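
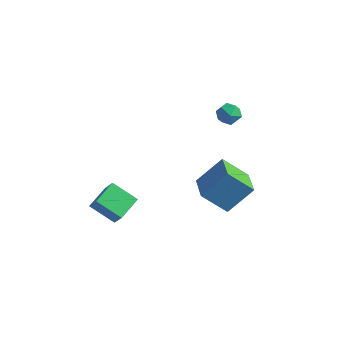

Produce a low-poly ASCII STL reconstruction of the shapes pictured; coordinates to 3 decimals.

solid 
facet normal -0.798 -0.257 0.545
outer loop
vertex -2.941 -1.326 -2.747
vertex -3.077 0.092 -2.277
vertex -3.632 -1.094 -3.65
endloop
endfacet
facet normal 0.091 -0.945 -0.313
outer loop
vertex -2.323 -0.672 -4.543
vertex -2.941 -1.326 -2.747
vertex -3.632 -1.094 -3.65
endloop
endfacet
facet normal -0.798 -0.258 0.545
outer loop
vertex -3.632 -1.094 -3.65
vertex -3.077 0.092 -2.277
vertex -3.768 0.324 -3.179
endloop
endfacet
facet normal -0.595 0.201 -0.778
outer loop
vertex -3.768 0.324 -3.179
vertex -2.323 -0.672 -4.543
vertex -3.632 -1.094 -3.65
endloop
endfacet
facet normal 0.595 -0.201 0.778
outer loop
vertex -2.941 -1.326 -2.747
vertex -1.768 0.514 -3.17
vertex -3.077 0.092 -2.277
endloop
endfacet
facet normal 0.091 -0.945 -0.313
outer loop
vertex -1.632 -0.904 -3.641
vertex -2.941 -1.326 -2.747
vertex -2.323 -0.672 -4.543
endloop
endfacet
facet normal 0.596 -0.201 0.778
outer loop
vertex -1.632 -0.904 -3.641
vertex -1.768 0.514 -3.17
vertex -2.941 -1.326 -2.747
endloop
endfacet
facet normal -0.091 0.945 0.313
outer loop
vertex -3.077 0.092 -2.277
vertex -1.768 0.514 -3.17
vertex -3.768 0.324 -3.179
endloop
endfacet
facet normal -0.596 0.201 -0.778
outer loop
vertex -2.459 0.746 -4.073
vertex -2.323 -0.672 -4.543
vertex -3.768 0.324 -3.179
endloop
endfacet
facet normal -0.091 0.945 0.313
outer loop
vertex -3.768 0.324 -3.179
vertex -1.768 0.514 -3.17
vertex -2.459 0.746 -4.073
endloop
endfacet
facet normal 0.798 0.257 -0.545
outer loop
vertex -2.459 0.746 -4.073
vertex -1.632 -0.904 -3.641
vertex -2.323 -0.672 -4.543
endloop
endfacet
facet normal 0.798 0.257 -0.545
outer loop
vertex -1.768 0.514 -3.17
vertex -1.632 -0.904 -3.641
vertex -2.459 0.746 -4.073
endloop
endfacet
facet normal -0.418 0.904 0.089
outer loop
vertex 1.153 4.06 2.886
vertex 1.156 3.989 3.618
vertex 1.733 4.29 3.275
endloop
endfacet
facet normal -0.011 0.868 -0.497
outer loop
vertex 1.153 4.06 2.886
vertex 1.733 4.29 3.275
vertex 1.835 3.929 2.642
endloop
endfacet
facet normal -0.258 0.339 -0.905
outer loop
vertex 1.153 4.06 2.886
vertex 1.835 3.929 2.642
vertex 1.32 3.406 2.593
endloop
endfacet
facet normal -0.819 0.047 -0.571
outer loop
vertex 1.153 4.06 2.886
vertex 1.32 3.406 2.593
vertex 0.901 3.442 3.197
endloop
endfacet
facet normal -0.918 0.395 0.042
outer loop
vertex 1.153 4.06 2.886
vertex 0.901 3.442 3.197
vertex 1.156 3.989 3.618
endloop
endfacet
facet normal 0.652 0.699 -0.294
outer loop
vertex 1.835 3.929 2.642
vertex 1.733 4.29 3.275
vertex 2.259 3.778 3.223
endloop
endfacet
facet normal -0.006 0.757 0.654
outer loop
vertex 1.733 4.29 3.275
vertex 1.156 3.989 3.618
vertex 1.84 3.814 3.827
endloop
endfacet
facet normal -0.814 -0.065 0.577
outer loop
vertex 1.156 3.989 3.618
vertex 0.901 3.442 3.197
vertex 1.325 3.291 3.778
endloop
endfacet
facet normal -0.655 -0.630 -0.417
outer loop
vertex 0.901 3.442 3.197
vertex 1.32 3.406 2.593
vertex 1.427 2.93 3.145
endloop
endfacet
facet normal 0.251 -0.158 -0.955
outer loop
vertex 1.32 3.406 2.593
vertex 1.835 3.929 2.642
vertex 2.004 3.231 2.802
endloop
endfacet
facet normal 0.819 -0.047 0.571
outer loop
vertex 2.007 3.16 3.534
vertex 2.259 3.778 3.223
vertex 1.84 3.814 3.827
endloop
endfacet
facet normal 0.258 -0.339 0.905
outer loop
vertex 2.007 3.16 3.534
vertex 1.84 3.814 3.827
vertex 1.325 3.291 3.778
endloop
endfacet
facet normal 0.011 -0.868 0.497
outer loop
vertex 2.007 3.16 3.534
vertex 1.325 3.291 3.778
vertex 1.427 2.93 3.145
endloop
endfacet
facet normal 0.418 -0.904 -0.089
outer loop
vertex 2.007 3.16 3.534
vertex 1.427 2.93 3.145
vertex 2.004 3.231 2.802
endloop
endfacet
facet normal 0.918 -0.395 -0.042
outer loop
vertex 2.007 3.16 3.534
vertex 2.004 3.231 2.802
vertex 2.259 3.778 3.223
endloop
endfacet
facet normal 0.655 0.630 0.417
outer loop
vertex 1.84 3.814 3.827
vertex 2.259 3.778 3.223
vertex 1.733 4.29 3.275
endloop
endfacet
facet normal -0.251 0.158 0.955
outer loop
vertex 1.325 3.291 3.778
vertex 1.84 3.814 3.827
vertex 1.156 3.989 3.618
endloop
endfacet
facet normal -0.652 -0.699 0.294
outer loop
vertex 1.427 2.93 3.145
vertex 1.325 3.291 3.778
vertex 0.901 3.442 3.197
endloop
endfacet
facet normal 0.006 -0.757 -0.654
outer loop
vertex 2.004 3.231 2.802
vertex 1.427 2.93 3.145
vertex 1.32 3.406 2.593
endloop
endfacet
facet normal 0.814 0.065 -0.577
outer loop
vertex 2.259 3.778 3.223
vertex 2.004 3.231 2.802
vertex 1.835 3.929 2.642
endloop
endfacet
facet normal -0.568 -0.458 0.684
outer loop
vertex 2.629 2.204 0.011
vertex 1.369 3.409 -0.229
vertex 1.837 1.098 -1.387
endloop
endfacet
facet normal 0.716 -0.685 0.136
outer loop
vertex 2.871 1.931 -2.631
vertex 2.629 2.204 0.011
vertex 1.837 1.098 -1.387
endloop
endfacet
facet normal -0.568 -0.458 0.684
outer loop
vertex 1.837 1.098 -1.387
vertex 1.369 3.409 -0.229
vertex 0.577 2.304 -1.627
endloop
endfacet
facet normal -0.406 -0.567 -0.717
outer loop
vertex 0.577 2.304 -1.627
vertex 2.871 1.931 -2.631
vertex 1.837 1.098 -1.387
endloop
endfacet
facet normal 0.406 0.567 0.717
outer loop
vertex 2.629 2.204 0.011
vertex 2.403 4.242 -1.473
vertex 1.369 3.409 -0.229
endloop
endfacet
facet normal 0.715 -0.685 0.136
outer loop
vertex 3.663 3.036 -1.233
vertex 2.629 2.204 0.011
vertex 2.871 1.931 -2.631
endloop
endfacet
facet normal 0.406 0.567 0.717
outer loop
vertex 3.663 3.036 -1.233
vertex 2.403 4.242 -1.473
vertex 2.629 2.204 0.011
endloop
endfacet
facet normal -0.716 0.685 -0.136
outer loop
vertex 1.369 3.409 -0.229
vertex 2.403 4.242 -1.473
vertex 0.577 2.304 -1.627
endloop
endfacet
facet normal -0.406 -0.567 -0.717
outer loop
vertex 1.611 3.136 -2.871
vertex 2.871 1.931 -2.631
vertex 0.577 2.304 -1.627
endloop
endfacet
facet normal -0.716 0.685 -0.137
outer loop
vertex 0.577 2.304 -1.627
vertex 2.403 4.242 -1.473
vertex 1.611 3.136 -2.871
endloop
endfacet
facet normal 0.568 0.458 -0.684
outer loop
vertex 1.611 3.136 -2.871
vertex 3.663 3.036 -1.233
vertex 2.871 1.931 -2.631
endloop
endfacet
facet normal 0.568 0.458 -0.684
outer loop
vertex 2.403 4.242 -1.473
vertex 3.663 3.036 -1.233
vertex 1.611 3.136 -2.871
endloop
endfacet

endsolid


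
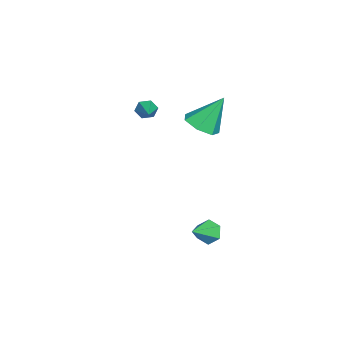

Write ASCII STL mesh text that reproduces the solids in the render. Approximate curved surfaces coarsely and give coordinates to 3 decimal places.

solid 
facet normal -0.913 -0.225 -0.341
outer loop
vertex -3.831 -4.215 -0.238
vertex -4.075 -4.022 0.287
vertex -3.998 -3.632 -0.176
endloop
endfacet
facet normal 0.520 0.236 -0.821
outer loop
vertex -3.831 -4.215 -0.238
vertex -3.998 -3.632 -0.176
vertex -2.185 -3.558 0.993
endloop
endfacet
facet normal -0.913 -0.224 -0.340
outer loop
vertex -3.998 -3.632 -0.176
vertex -4.075 -4.022 0.287
vertex -4.241 -3.439 0.349
endloop
endfacet
facet normal 0.143 0.949 -0.282
outer loop
vertex -3.998 -3.632 -0.176
vertex -4.241 -3.439 0.349
vertex -2.185 -3.558 0.993
endloop
endfacet
facet normal -0.913 -0.224 -0.340
outer loop
vertex -4.241 -3.439 0.349
vertex -4.075 -4.022 0.287
vertex -4.318 -3.829 0.812
endloop
endfacet
facet normal -0.150 0.768 0.622
outer loop
vertex -4.241 -3.439 0.349
vertex -4.318 -3.829 0.812
vertex -2.185 -3.558 0.993
endloop
endfacet
facet normal -0.913 -0.223 -0.341
outer loop
vertex -4.318 -3.829 0.812
vertex -4.075 -4.022 0.287
vertex -4.152 -4.413 0.749
endloop
endfacet
facet normal -0.068 -0.126 0.990
outer loop
vertex -4.318 -3.829 0.812
vertex -4.152 -4.413 0.749
vertex -2.185 -3.558 0.993
endloop
endfacet
facet normal -0.913 -0.224 -0.342
outer loop
vertex -4.152 -4.413 0.749
vertex -4.075 -4.022 0.287
vertex -3.908 -4.606 0.224
endloop
endfacet
facet normal 0.308 -0.838 0.451
outer loop
vertex -4.152 -4.413 0.749
vertex -3.908 -4.606 0.224
vertex -2.185 -3.558 0.993
endloop
endfacet
facet normal -0.913 -0.224 -0.342
outer loop
vertex -3.908 -4.606 0.224
vertex -4.075 -4.022 0.287
vertex -3.831 -4.215 -0.238
endloop
endfacet
facet normal 0.602 -0.656 -0.455
outer loop
vertex -3.908 -4.606 0.224
vertex -3.831 -4.215 -0.238
vertex -2.185 -3.558 0.993
endloop
endfacet
facet normal -0.759 0.437 -0.483
outer loop
vertex 2.726 0.125 -4.846
vertex 2.312 0.081 -4.235
vertex 2.732 0.678 -4.355
endloop
endfacet
facet normal 0.900 0.284 -0.331
outer loop
vertex 2.726 0.125 -4.846
vertex 2.732 0.678 -4.355
vertex 3.428 -0.561 -3.525
endloop
endfacet
facet normal -0.759 0.437 -0.482
outer loop
vertex 2.732 0.678 -4.355
vertex 2.312 0.081 -4.235
vertex 2.318 0.634 -3.743
endloop
endfacet
facet normal 0.608 0.648 0.458
outer loop
vertex 2.732 0.678 -4.355
vertex 2.318 0.634 -3.743
vertex 3.428 -0.561 -3.525
endloop
endfacet
facet normal -0.759 0.437 -0.482
outer loop
vertex 2.318 0.634 -3.743
vertex 2.312 0.081 -4.235
vertex 1.898 0.037 -3.623
endloop
endfacet
facet normal 0.011 0.189 0.982
outer loop
vertex 2.318 0.634 -3.743
vertex 1.898 0.037 -3.623
vertex 3.428 -0.561 -3.525
endloop
endfacet
facet normal -0.759 0.437 -0.482
outer loop
vertex 1.898 0.037 -3.623
vertex 2.312 0.081 -4.235
vertex 1.892 -0.516 -4.115
endloop
endfacet
facet normal -0.294 -0.634 0.716
outer loop
vertex 1.898 0.037 -3.623
vertex 1.892 -0.516 -4.115
vertex 3.428 -0.561 -3.525
endloop
endfacet
facet normal -0.759 0.437 -0.483
outer loop
vertex 1.892 -0.516 -4.115
vertex 2.312 0.081 -4.235
vertex 2.306 -0.472 -4.726
endloop
endfacet
facet normal -0.001 -0.997 -0.073
outer loop
vertex 1.892 -0.516 -4.115
vertex 2.306 -0.472 -4.726
vertex 3.428 -0.561 -3.525
endloop
endfacet
facet normal -0.759 0.437 -0.483
outer loop
vertex 2.306 -0.472 -4.726
vertex 2.312 0.081 -4.235
vertex 2.726 0.125 -4.846
endloop
endfacet
facet normal 0.595 -0.539 -0.596
outer loop
vertex 2.306 -0.472 -4.726
vertex 2.726 0.125 -4.846
vertex 3.428 -0.561 -3.525
endloop
endfacet
facet normal 0.167 -0.504 -0.848
outer loop
vertex -2.75 -1.252 -0.158
vertex -3.778 -1.179 -0.404
vertex -2.992 -0.511 -0.646
endloop
endfacet
facet normal 0.803 0.487 0.342
outer loop
vertex -2.75 -1.252 -0.158
vertex -2.992 -0.511 -0.646
vertex -4.142 -0.081 1.444
endloop
endfacet
facet normal 0.167 -0.504 -0.848
outer loop
vertex -2.992 -0.511 -0.646
vertex -3.778 -1.179 -0.404
vertex -3.826 -0.273 -0.952
endloop
endfacet
facet normal 0.287 0.957 -0.039
outer loop
vertex -2.992 -0.511 -0.646
vertex -3.826 -0.273 -0.952
vertex -4.142 -0.081 1.444
endloop
endfacet
facet normal 0.167 -0.504 -0.848
outer loop
vertex -3.826 -0.273 -0.952
vertex -3.778 -1.179 -0.404
vertex -4.624 -0.717 -0.845
endloop
endfacet
facet normal -0.495 0.858 -0.134
outer loop
vertex -3.826 -0.273 -0.952
vertex -4.624 -0.717 -0.845
vertex -4.142 -0.081 1.444
endloop
endfacet
facet normal 0.167 -0.504 -0.848
outer loop
vertex -4.624 -0.717 -0.845
vertex -3.778 -1.179 -0.404
vertex -4.786 -1.509 -0.406
endloop
endfacet
facet normal -0.956 0.266 0.127
outer loop
vertex -4.624 -0.717 -0.845
vertex -4.786 -1.509 -0.406
vertex -4.142 -0.081 1.444
endloop
endfacet
facet normal 0.167 -0.504 -0.848
outer loop
vertex -4.786 -1.509 -0.406
vertex -3.778 -1.179 -0.404
vertex -4.188 -2.053 0.035
endloop
endfacet
facet normal -0.747 -0.375 0.549
outer loop
vertex -4.786 -1.509 -0.406
vertex -4.188 -2.053 0.035
vertex -4.142 -0.081 1.444
endloop
endfacet
facet normal 0.167 -0.504 -0.847
outer loop
vertex -4.188 -2.053 0.035
vertex -3.778 -1.179 -0.404
vertex -3.282 -1.938 0.145
endloop
endfacet
facet normal -0.025 -0.581 0.814
outer loop
vertex -4.188 -2.053 0.035
vertex -3.282 -1.938 0.145
vertex -4.142 -0.081 1.444
endloop
endfacet
facet normal 0.167 -0.504 -0.847
outer loop
vertex -3.282 -1.938 0.145
vertex -3.778 -1.179 -0.404
vertex -2.75 -1.252 -0.158
endloop
endfacet
facet normal 0.664 -0.197 0.721
outer loop
vertex -3.282 -1.938 0.145
vertex -2.75 -1.252 -0.158
vertex -4.142 -0.081 1.444
endloop
endfacet

endsolid


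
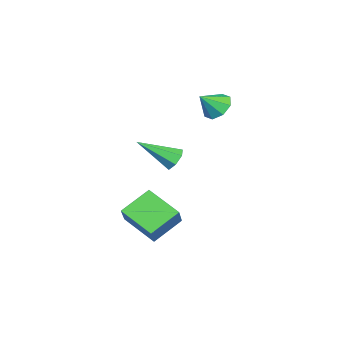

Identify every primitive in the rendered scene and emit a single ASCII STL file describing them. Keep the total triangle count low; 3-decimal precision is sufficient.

solid 
facet normal -0.221 0.795 -0.564
outer loop
vertex -0.828 1.401 -0.52
vertex -1.141 0.977 -0.995
vertex -1.428 1.298 -0.43
endloop
endfacet
facet normal 0.083 0.335 0.939
outer loop
vertex -0.828 1.401 -0.52
vertex -1.428 1.298 -0.43
vertex -0.659 -0.757 0.235
endloop
endfacet
facet normal -0.221 0.796 -0.564
outer loop
vertex -1.428 1.298 -0.43
vertex -1.141 0.977 -0.995
vertex -1.813 0.953 -0.766
endloop
endfacet
facet normal -0.657 -0.002 0.754
outer loop
vertex -1.428 1.298 -0.43
vertex -1.813 0.953 -0.766
vertex -0.659 -0.757 0.235
endloop
endfacet
facet normal -0.221 0.795 -0.565
outer loop
vertex -1.813 0.953 -0.766
vertex -1.141 0.977 -0.995
vertex -1.692 0.626 -1.274
endloop
endfacet
facet normal -0.854 -0.505 0.122
outer loop
vertex -1.813 0.953 -0.766
vertex -1.692 0.626 -1.274
vertex -0.659 -0.757 0.235
endloop
endfacet
facet normal -0.221 0.796 -0.564
outer loop
vertex -1.692 0.626 -1.274
vertex -1.141 0.977 -0.995
vertex -1.156 0.564 -1.572
endloop
endfacet
facet normal -0.361 -0.797 -0.484
outer loop
vertex -1.692 0.626 -1.274
vertex -1.156 0.564 -1.572
vertex -0.659 -0.757 0.235
endloop
endfacet
facet normal -0.221 0.796 -0.564
outer loop
vertex -1.156 0.564 -1.572
vertex -1.141 0.977 -0.995
vertex -0.61 0.813 -1.435
endloop
endfacet
facet normal 0.451 -0.657 -0.604
outer loop
vertex -1.156 0.564 -1.572
vertex -0.61 0.813 -1.435
vertex -0.659 -0.757 0.235
endloop
endfacet
facet normal -0.221 0.796 -0.563
outer loop
vertex -0.61 0.813 -1.435
vertex -1.141 0.977 -0.995
vertex -0.463 1.185 -0.967
endloop
endfacet
facet normal 0.970 -0.192 -0.152
outer loop
vertex -0.61 0.813 -1.435
vertex -0.463 1.185 -0.967
vertex -0.659 -0.757 0.235
endloop
endfacet
facet normal -0.221 0.795 -0.565
outer loop
vertex -0.463 1.185 -0.967
vertex -1.141 0.977 -0.995
vertex -0.828 1.401 -0.52
endloop
endfacet
facet normal 0.806 0.251 0.537
outer loop
vertex -0.463 1.185 -0.967
vertex -0.828 1.401 -0.52
vertex -0.659 -0.757 0.235
endloop
endfacet
facet normal -0.476 0.563 -0.675
outer loop
vertex -1.475 2.716 1.739
vertex -2.14 2.816 2.291
vertex -1.402 3.249 2.132
endloop
endfacet
facet normal 0.993 -0.120 -0.022
outer loop
vertex -1.475 2.716 1.739
vertex -1.402 3.249 2.132
vertex -1.52 2.084 3.169
endloop
endfacet
facet normal -0.476 0.563 -0.675
outer loop
vertex -1.402 3.249 2.132
vertex -2.14 2.816 2.291
vertex -1.761 3.528 2.618
endloop
endfacet
facet normal 0.841 0.310 0.444
outer loop
vertex -1.402 3.249 2.132
vertex -1.761 3.528 2.618
vertex -1.52 2.084 3.169
endloop
endfacet
facet normal -0.476 0.564 -0.675
outer loop
vertex -1.761 3.528 2.618
vertex -2.14 2.816 2.291
vertex -2.342 3.39 2.913
endloop
endfacet
facet normal 0.344 0.384 0.857
outer loop
vertex -1.761 3.528 2.618
vertex -2.342 3.39 2.913
vertex -1.52 2.084 3.169
endloop
endfacet
facet normal -0.477 0.563 -0.675
outer loop
vertex -2.342 3.39 2.913
vertex -2.14 2.816 2.291
vertex -2.804 2.916 2.844
endloop
endfacet
facet normal -0.208 0.061 0.976
outer loop
vertex -2.342 3.39 2.913
vertex -2.804 2.916 2.844
vertex -1.52 2.084 3.169
endloop
endfacet
facet normal -0.477 0.563 -0.675
outer loop
vertex -2.804 2.916 2.844
vertex -2.14 2.816 2.291
vertex -2.877 2.383 2.451
endloop
endfacet
facet normal -0.491 -0.472 0.732
outer loop
vertex -2.804 2.916 2.844
vertex -2.877 2.383 2.451
vertex -1.52 2.084 3.169
endloop
endfacet
facet normal -0.477 0.563 -0.675
outer loop
vertex -2.877 2.383 2.451
vertex -2.14 2.816 2.291
vertex -2.518 2.104 1.964
endloop
endfacet
facet normal -0.340 -0.902 0.266
outer loop
vertex -2.877 2.383 2.451
vertex -2.518 2.104 1.964
vertex -1.52 2.084 3.169
endloop
endfacet
facet normal -0.477 0.563 -0.675
outer loop
vertex -2.518 2.104 1.964
vertex -2.14 2.816 2.291
vertex -1.937 2.242 1.669
endloop
endfacet
facet normal 0.157 -0.977 -0.147
outer loop
vertex -2.518 2.104 1.964
vertex -1.937 2.242 1.669
vertex -1.52 2.084 3.169
endloop
endfacet
facet normal -0.476 0.564 -0.675
outer loop
vertex -1.937 2.242 1.669
vertex -2.14 2.816 2.291
vertex -1.475 2.716 1.739
endloop
endfacet
facet normal 0.710 -0.652 -0.266
outer loop
vertex -1.937 2.242 1.669
vertex -1.475 2.716 1.739
vertex -1.52 2.084 3.169
endloop
endfacet
facet normal -0.664 -0.066 -0.745
outer loop
vertex 1.617 -0.793 -3.796
vertex 0.482 0.26 -2.878
vertex 2.421 0.823 -4.657
endloop
endfacet
facet normal 0.630 -0.585 -0.510
outer loop
vertex 3.398 0.92 -3.562
vertex 1.617 -0.793 -3.796
vertex 2.421 0.823 -4.657
endloop
endfacet
facet normal -0.664 -0.066 -0.745
outer loop
vertex 2.421 0.823 -4.657
vertex 0.482 0.26 -2.878
vertex 1.287 1.876 -3.739
endloop
endfacet
facet normal 0.402 0.808 -0.430
outer loop
vertex 1.287 1.876 -3.739
vertex 3.398 0.92 -3.562
vertex 2.421 0.823 -4.657
endloop
endfacet
facet normal -0.402 -0.808 0.430
outer loop
vertex 1.617 -0.793 -3.796
vertex 1.459 0.357 -1.783
vertex 0.482 0.26 -2.878
endloop
endfacet
facet normal 0.630 -0.586 -0.510
outer loop
vertex 2.593 -0.696 -2.701
vertex 1.617 -0.793 -3.796
vertex 3.398 0.92 -3.562
endloop
endfacet
facet normal -0.402 -0.808 0.430
outer loop
vertex 2.593 -0.696 -2.701
vertex 1.459 0.357 -1.783
vertex 1.617 -0.793 -3.796
endloop
endfacet
facet normal -0.630 0.586 0.510
outer loop
vertex 0.482 0.26 -2.878
vertex 1.459 0.357 -1.783
vertex 1.287 1.876 -3.739
endloop
endfacet
facet normal 0.402 0.808 -0.430
outer loop
vertex 2.263 1.973 -2.644
vertex 3.398 0.92 -3.562
vertex 1.287 1.876 -3.739
endloop
endfacet
facet normal -0.630 0.585 0.510
outer loop
vertex 1.287 1.876 -3.739
vertex 1.459 0.357 -1.783
vertex 2.263 1.973 -2.644
endloop
endfacet
facet normal 0.664 0.066 0.745
outer loop
vertex 2.263 1.973 -2.644
vertex 2.593 -0.696 -2.701
vertex 3.398 0.92 -3.562
endloop
endfacet
facet normal 0.664 0.066 0.745
outer loop
vertex 1.459 0.357 -1.783
vertex 2.593 -0.696 -2.701
vertex 2.263 1.973 -2.644
endloop
endfacet

endsolid


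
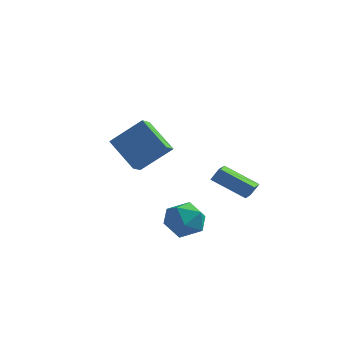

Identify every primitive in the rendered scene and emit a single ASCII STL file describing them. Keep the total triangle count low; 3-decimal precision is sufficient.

solid 
facet normal -0.886 0.009 0.464
outer loop
vertex 1.317 3.128 -1.191
vertex 1.21 4.168 -1.415
vertex 0.932 2.93 -1.922
endloop
endfacet
facet normal 0.101 -0.972 0.210
outer loop
vertex 2.81 2.912 -2.905
vertex 1.317 3.128 -1.191
vertex 0.932 2.93 -1.922
endloop
endfacet
facet normal -0.886 0.009 0.464
outer loop
vertex 0.932 2.93 -1.922
vertex 1.21 4.168 -1.415
vertex 0.825 3.971 -2.147
endloop
endfacet
facet normal -0.453 -0.233 -0.861
outer loop
vertex 0.825 3.971 -2.147
vertex 2.81 2.912 -2.905
vertex 0.932 2.93 -1.922
endloop
endfacet
facet normal 0.453 0.232 0.861
outer loop
vertex 1.317 3.128 -1.191
vertex 3.088 4.15 -2.398
vertex 1.21 4.168 -1.415
endloop
endfacet
facet normal 0.100 -0.973 0.209
outer loop
vertex 3.195 3.109 -2.173
vertex 1.317 3.128 -1.191
vertex 2.81 2.912 -2.905
endloop
endfacet
facet normal 0.453 0.233 0.861
outer loop
vertex 3.195 3.109 -2.173
vertex 3.088 4.15 -2.398
vertex 1.317 3.128 -1.191
endloop
endfacet
facet normal -0.100 0.973 -0.209
outer loop
vertex 1.21 4.168 -1.415
vertex 3.088 4.15 -2.398
vertex 0.825 3.971 -2.147
endloop
endfacet
facet normal -0.453 -0.232 -0.861
outer loop
vertex 2.703 3.952 -3.129
vertex 2.81 2.912 -2.905
vertex 0.825 3.971 -2.147
endloop
endfacet
facet normal -0.100 0.972 -0.211
outer loop
vertex 0.825 3.971 -2.147
vertex 3.088 4.15 -2.398
vertex 2.703 3.952 -3.129
endloop
endfacet
facet normal 0.886 -0.009 -0.464
outer loop
vertex 2.703 3.952 -3.129
vertex 3.195 3.109 -2.173
vertex 2.81 2.912 -2.905
endloop
endfacet
facet normal 0.886 -0.009 -0.464
outer loop
vertex 3.088 4.15 -2.398
vertex 3.195 3.109 -2.173
vertex 2.703 3.952 -3.129
endloop
endfacet
facet normal -0.687 -0.313 -0.656
outer loop
vertex -2.759 -1.1 1.704
vertex -2.723 -0.304 1.287
vertex -1.206 -1.838 0.43
endloop
endfacet
facet normal -0.039 -0.885 0.465
outer loop
vertex 0.243 -1.176 1.813
vertex -2.759 -1.1 1.704
vertex -1.206 -1.838 0.43
endloop
endfacet
facet normal -0.687 -0.314 -0.655
outer loop
vertex -1.206 -1.838 0.43
vertex -2.723 -0.304 1.287
vertex -1.171 -1.041 0.012
endloop
endfacet
facet normal 0.726 -0.344 -0.596
outer loop
vertex -1.171 -1.041 0.012
vertex 0.243 -1.176 1.813
vertex -1.206 -1.838 0.43
endloop
endfacet
facet normal -0.726 0.345 0.595
outer loop
vertex -2.759 -1.1 1.704
vertex -1.274 0.358 2.67
vertex -2.723 -0.304 1.287
endloop
endfacet
facet normal -0.039 -0.885 0.464
outer loop
vertex -1.309 -0.439 3.088
vertex -2.759 -1.1 1.704
vertex 0.243 -1.176 1.813
endloop
endfacet
facet normal -0.726 0.344 0.596
outer loop
vertex -1.309 -0.439 3.088
vertex -1.274 0.358 2.67
vertex -2.759 -1.1 1.704
endloop
endfacet
facet normal 0.039 0.885 -0.464
outer loop
vertex -2.723 -0.304 1.287
vertex -1.274 0.358 2.67
vertex -1.171 -1.041 0.012
endloop
endfacet
facet normal 0.726 -0.345 -0.596
outer loop
vertex 0.279 -0.38 1.396
vertex 0.243 -1.176 1.813
vertex -1.171 -1.041 0.012
endloop
endfacet
facet normal 0.040 0.885 -0.464
outer loop
vertex -1.171 -1.041 0.012
vertex -1.274 0.358 2.67
vertex 0.279 -0.38 1.396
endloop
endfacet
facet normal 0.687 0.312 0.656
outer loop
vertex 0.279 -0.38 1.396
vertex -1.309 -0.439 3.088
vertex 0.243 -1.176 1.813
endloop
endfacet
facet normal 0.687 0.314 0.656
outer loop
vertex -1.274 0.358 2.67
vertex -1.309 -0.439 3.088
vertex 0.279 -0.38 1.396
endloop
endfacet
facet normal -0.451 0.148 0.880
outer loop
vertex 0.899 -2.751 -1.533
vertex 1.686 -3.423 -1.016
vertex 1.871 -2.286 -1.113
endloop
endfacet
facet normal -0.536 0.713 0.452
outer loop
vertex 0.899 -2.751 -1.533
vertex 1.871 -2.286 -1.113
vertex 1.462 -1.943 -2.14
endloop
endfacet
facet normal -0.860 0.490 -0.145
outer loop
vertex 0.899 -2.751 -1.533
vertex 1.462 -1.943 -2.14
vertex 1.025 -2.869 -2.677
endloop
endfacet
facet normal -0.974 -0.212 -0.085
outer loop
vertex 0.899 -2.751 -1.533
vertex 1.025 -2.869 -2.677
vertex 1.163 -3.784 -1.982
endloop
endfacet
facet normal -0.721 -0.423 0.549
outer loop
vertex 0.899 -2.751 -1.533
vertex 1.163 -3.784 -1.982
vertex 1.686 -3.423 -1.016
endloop
endfacet
facet normal 0.111 0.955 0.275
outer loop
vertex 1.462 -1.943 -2.14
vertex 1.871 -2.286 -1.113
vertex 2.597 -2.116 -1.998
endloop
endfacet
facet normal 0.249 0.042 0.968
outer loop
vertex 1.871 -2.286 -1.113
vertex 1.686 -3.423 -1.016
vertex 2.735 -3.031 -1.303
endloop
endfacet
facet normal -0.188 -0.882 0.432
outer loop
vertex 1.686 -3.423 -1.016
vertex 1.163 -3.784 -1.982
vertex 2.298 -3.957 -1.84
endloop
endfacet
facet normal -0.597 -0.541 -0.593
outer loop
vertex 1.163 -3.784 -1.982
vertex 1.025 -2.869 -2.677
vertex 1.889 -3.614 -2.867
endloop
endfacet
facet normal -0.411 0.595 -0.691
outer loop
vertex 1.025 -2.869 -2.677
vertex 1.462 -1.943 -2.14
vertex 2.074 -2.477 -2.964
endloop
endfacet
facet normal 0.974 0.212 0.085
outer loop
vertex 2.861 -3.149 -2.447
vertex 2.597 -2.116 -1.998
vertex 2.735 -3.031 -1.303
endloop
endfacet
facet normal 0.860 -0.490 0.145
outer loop
vertex 2.861 -3.149 -2.447
vertex 2.735 -3.031 -1.303
vertex 2.298 -3.957 -1.84
endloop
endfacet
facet normal 0.536 -0.713 -0.452
outer loop
vertex 2.861 -3.149 -2.447
vertex 2.298 -3.957 -1.84
vertex 1.889 -3.614 -2.867
endloop
endfacet
facet normal 0.451 -0.148 -0.880
outer loop
vertex 2.861 -3.149 -2.447
vertex 1.889 -3.614 -2.867
vertex 2.074 -2.477 -2.964
endloop
endfacet
facet normal 0.721 0.423 -0.549
outer loop
vertex 2.861 -3.149 -2.447
vertex 2.074 -2.477 -2.964
vertex 2.597 -2.116 -1.998
endloop
endfacet
facet normal 0.597 0.541 0.593
outer loop
vertex 2.735 -3.031 -1.303
vertex 2.597 -2.116 -1.998
vertex 1.871 -2.286 -1.113
endloop
endfacet
facet normal 0.411 -0.595 0.691
outer loop
vertex 2.298 -3.957 -1.84
vertex 2.735 -3.031 -1.303
vertex 1.686 -3.423 -1.016
endloop
endfacet
facet normal -0.111 -0.955 -0.275
outer loop
vertex 1.889 -3.614 -2.867
vertex 2.298 -3.957 -1.84
vertex 1.163 -3.784 -1.982
endloop
endfacet
facet normal -0.249 -0.042 -0.968
outer loop
vertex 2.074 -2.477 -2.964
vertex 1.889 -3.614 -2.867
vertex 1.025 -2.869 -2.677
endloop
endfacet
facet normal 0.188 0.882 -0.432
outer loop
vertex 2.597 -2.116 -1.998
vertex 2.074 -2.477 -2.964
vertex 1.462 -1.943 -2.14
endloop
endfacet

endsolid


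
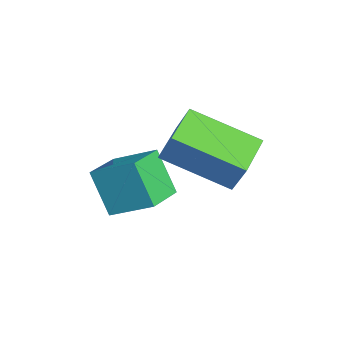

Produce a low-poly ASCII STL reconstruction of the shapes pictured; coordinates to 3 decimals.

solid 
facet normal -0.836 0.517 0.186
outer loop
vertex -3.238 -2.135 4.554
vertex -2.333 -0.367 3.706
vertex -3.636 -2.415 3.545
endloop
endfacet
facet normal -0.419 -0.819 0.392
outer loop
vertex -2.507 -3.113 3.294
vertex -3.238 -2.135 4.554
vertex -3.636 -2.415 3.545
endloop
endfacet
facet normal -0.836 0.517 0.185
outer loop
vertex -3.636 -2.415 3.545
vertex -2.333 -0.367 3.706
vertex -2.73 -0.647 2.697
endloop
endfacet
facet normal -0.355 -0.250 -0.901
outer loop
vertex -2.73 -0.647 2.697
vertex -2.507 -3.113 3.294
vertex -3.636 -2.415 3.545
endloop
endfacet
facet normal 0.355 0.250 0.901
outer loop
vertex -3.238 -2.135 4.554
vertex -1.204 -1.065 3.455
vertex -2.333 -0.367 3.706
endloop
endfacet
facet normal -0.419 -0.819 0.392
outer loop
vertex -2.11 -2.833 4.303
vertex -3.238 -2.135 4.554
vertex -2.507 -3.113 3.294
endloop
endfacet
facet normal 0.355 0.250 0.901
outer loop
vertex -2.11 -2.833 4.303
vertex -1.204 -1.065 3.455
vertex -3.238 -2.135 4.554
endloop
endfacet
facet normal 0.419 0.819 -0.392
outer loop
vertex -2.333 -0.367 3.706
vertex -1.204 -1.065 3.455
vertex -2.73 -0.647 2.697
endloop
endfacet
facet normal -0.355 -0.250 -0.901
outer loop
vertex -1.602 -1.345 2.446
vertex -2.507 -3.113 3.294
vertex -2.73 -0.647 2.697
endloop
endfacet
facet normal 0.419 0.819 -0.393
outer loop
vertex -2.73 -0.647 2.697
vertex -1.204 -1.065 3.455
vertex -1.602 -1.345 2.446
endloop
endfacet
facet normal 0.836 -0.517 -0.185
outer loop
vertex -1.602 -1.345 2.446
vertex -2.11 -2.833 4.303
vertex -2.507 -3.113 3.294
endloop
endfacet
facet normal 0.835 -0.517 -0.186
outer loop
vertex -1.204 -1.065 3.455
vertex -2.11 -2.833 4.303
vertex -1.602 -1.345 2.446
endloop
endfacet
facet normal -0.477 -0.262 0.839
outer loop
vertex -2.878 -3.679 2.881
vertex -3.883 -2.886 2.557
vertex -3.512 -4.767 2.181
endloop
endfacet
facet normal 0.761 -0.601 0.245
outer loop
vertex -2.797 -4.374 0.923
vertex -2.878 -3.679 2.881
vertex -3.512 -4.767 2.181
endloop
endfacet
facet normal -0.477 -0.262 0.839
outer loop
vertex -3.512 -4.767 2.181
vertex -3.883 -2.886 2.557
vertex -4.517 -3.973 1.858
endloop
endfacet
facet normal -0.440 -0.755 -0.486
outer loop
vertex -4.517 -3.973 1.858
vertex -2.797 -4.374 0.923
vertex -3.512 -4.767 2.181
endloop
endfacet
facet normal 0.440 0.756 0.486
outer loop
vertex -2.878 -3.679 2.881
vertex -3.168 -2.493 1.299
vertex -3.883 -2.886 2.557
endloop
endfacet
facet normal 0.761 -0.601 0.245
outer loop
vertex -2.163 -3.287 1.622
vertex -2.878 -3.679 2.881
vertex -2.797 -4.374 0.923
endloop
endfacet
facet normal 0.441 0.755 0.485
outer loop
vertex -2.163 -3.287 1.622
vertex -3.168 -2.493 1.299
vertex -2.878 -3.679 2.881
endloop
endfacet
facet normal -0.761 0.601 -0.245
outer loop
vertex -3.883 -2.886 2.557
vertex -3.168 -2.493 1.299
vertex -4.517 -3.973 1.858
endloop
endfacet
facet normal -0.440 -0.756 -0.485
outer loop
vertex -3.802 -3.581 0.599
vertex -2.797 -4.374 0.923
vertex -4.517 -3.973 1.858
endloop
endfacet
facet normal -0.761 0.601 -0.245
outer loop
vertex -4.517 -3.973 1.858
vertex -3.168 -2.493 1.299
vertex -3.802 -3.581 0.599
endloop
endfacet
facet normal 0.477 0.261 -0.839
outer loop
vertex -3.802 -3.581 0.599
vertex -2.163 -3.287 1.622
vertex -2.797 -4.374 0.923
endloop
endfacet
facet normal 0.477 0.262 -0.839
outer loop
vertex -3.168 -2.493 1.299
vertex -2.163 -3.287 1.622
vertex -3.802 -3.581 0.599
endloop
endfacet

endsolid


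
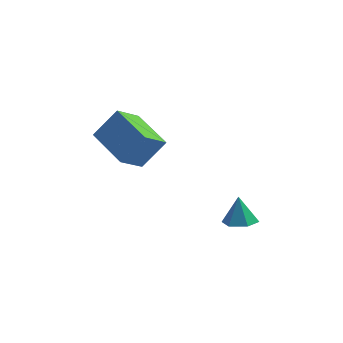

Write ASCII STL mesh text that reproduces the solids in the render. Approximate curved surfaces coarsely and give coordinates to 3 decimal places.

solid 
facet normal 0.077 -0.361 -0.929
outer loop
vertex 0.568 -1.92 -3.786
vertex 0.145 -2.439 -3.619
vertex -0.114 -1.851 -3.869
endloop
endfacet
facet normal 0.086 0.990 0.116
outer loop
vertex 0.568 -1.92 -3.786
vertex -0.114 -1.851 -3.869
vertex 0.055 -2.021 -2.541
endloop
endfacet
facet normal 0.078 -0.361 -0.929
outer loop
vertex -0.114 -1.851 -3.869
vertex 0.145 -2.439 -3.619
vertex -0.537 -2.37 -3.703
endloop
endfacet
facet normal -0.734 0.655 0.177
outer loop
vertex -0.114 -1.851 -3.869
vertex -0.537 -2.37 -3.703
vertex 0.055 -2.021 -2.541
endloop
endfacet
facet normal 0.078 -0.362 -0.929
outer loop
vertex -0.537 -2.37 -3.703
vertex 0.145 -2.439 -3.619
vertex -0.278 -2.959 -3.452
endloop
endfacet
facet normal -0.857 -0.169 0.487
outer loop
vertex -0.537 -2.37 -3.703
vertex -0.278 -2.959 -3.452
vertex 0.055 -2.021 -2.541
endloop
endfacet
facet normal 0.077 -0.361 -0.929
outer loop
vertex -0.278 -2.959 -3.452
vertex 0.145 -2.439 -3.619
vertex 0.403 -3.028 -3.369
endloop
endfacet
facet normal -0.156 -0.659 0.736
outer loop
vertex -0.278 -2.959 -3.452
vertex 0.403 -3.028 -3.369
vertex 0.055 -2.021 -2.541
endloop
endfacet
facet normal 0.078 -0.361 -0.930
outer loop
vertex 0.403 -3.028 -3.369
vertex 0.145 -2.439 -3.619
vertex 0.826 -2.509 -3.535
endloop
endfacet
facet normal 0.663 -0.325 0.674
outer loop
vertex 0.403 -3.028 -3.369
vertex 0.826 -2.509 -3.535
vertex 0.055 -2.021 -2.541
endloop
endfacet
facet normal 0.077 -0.362 -0.929
outer loop
vertex 0.826 -2.509 -3.535
vertex 0.145 -2.439 -3.619
vertex 0.568 -1.92 -3.786
endloop
endfacet
facet normal 0.786 0.500 0.364
outer loop
vertex 0.826 -2.509 -3.535
vertex 0.568 -1.92 -3.786
vertex 0.055 -2.021 -2.541
endloop
endfacet
facet normal -0.590 0.782 0.199
outer loop
vertex -4.435 -0.211 0.779
vertex -3.701 0.562 -0.081
vertex -5.311 -0.594 -0.311
endloop
endfacet
facet normal -0.536 -0.564 0.629
outer loop
vertex -4.219 -2.042 -0.679
vertex -4.435 -0.211 0.779
vertex -5.311 -0.594 -0.311
endloop
endfacet
facet normal -0.590 0.782 0.199
outer loop
vertex -5.311 -0.594 -0.311
vertex -3.701 0.562 -0.081
vertex -4.576 0.179 -1.172
endloop
endfacet
facet normal -0.604 -0.264 -0.752
outer loop
vertex -4.576 0.179 -1.172
vertex -4.219 -2.042 -0.679
vertex -5.311 -0.594 -0.311
endloop
endfacet
facet normal 0.604 0.264 0.752
outer loop
vertex -4.435 -0.211 0.779
vertex -2.609 -0.886 -0.449
vertex -3.701 0.562 -0.081
endloop
endfacet
facet normal -0.537 -0.563 0.628
outer loop
vertex -3.344 -1.659 0.412
vertex -4.435 -0.211 0.779
vertex -4.219 -2.042 -0.679
endloop
endfacet
facet normal 0.604 0.264 0.752
outer loop
vertex -3.344 -1.659 0.412
vertex -2.609 -0.886 -0.449
vertex -4.435 -0.211 0.779
endloop
endfacet
facet normal 0.536 0.564 -0.628
outer loop
vertex -3.701 0.562 -0.081
vertex -2.609 -0.886 -0.449
vertex -4.576 0.179 -1.172
endloop
endfacet
facet normal -0.603 -0.264 -0.752
outer loop
vertex -3.485 -1.269 -1.539
vertex -4.219 -2.042 -0.679
vertex -4.576 0.179 -1.172
endloop
endfacet
facet normal 0.536 0.563 -0.629
outer loop
vertex -4.576 0.179 -1.172
vertex -2.609 -0.886 -0.449
vertex -3.485 -1.269 -1.539
endloop
endfacet
facet normal 0.590 -0.782 -0.199
outer loop
vertex -3.485 -1.269 -1.539
vertex -3.344 -1.659 0.412
vertex -4.219 -2.042 -0.679
endloop
endfacet
facet normal 0.590 -0.783 -0.199
outer loop
vertex -2.609 -0.886 -0.449
vertex -3.344 -1.659 0.412
vertex -3.485 -1.269 -1.539
endloop
endfacet

endsolid


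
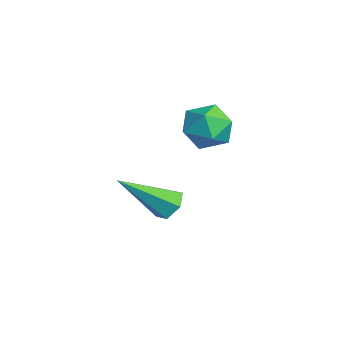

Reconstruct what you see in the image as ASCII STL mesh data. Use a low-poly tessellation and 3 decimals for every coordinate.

solid 
facet normal 0.292 0.951 -0.103
outer loop
vertex 0.902 3.644 1.71
vertex 0.165 3.923 2.194
vertex 0.957 3.727 2.63
endloop
endfacet
facet normal 0.855 0.510 -0.097
outer loop
vertex 0.902 3.644 1.71
vertex 0.957 3.727 2.63
vertex 1.343 3.0 2.207
endloop
endfacet
facet normal 0.775 0.044 -0.631
outer loop
vertex 0.902 3.644 1.71
vertex 1.343 3.0 2.207
vertex 0.79 2.748 1.51
endloop
endfacet
facet normal 0.163 0.195 -0.967
outer loop
vertex 0.902 3.644 1.71
vertex 0.79 2.748 1.51
vertex 0.061 3.318 1.502
endloop
endfacet
facet normal -0.135 0.756 -0.641
outer loop
vertex 0.902 3.644 1.71
vertex 0.061 3.318 1.502
vertex 0.165 3.923 2.194
endloop
endfacet
facet normal 0.843 0.147 0.517
outer loop
vertex 1.343 3.0 2.207
vertex 0.957 3.727 2.63
vertex 0.879 2.882 2.998
endloop
endfacet
facet normal -0.067 0.859 0.507
outer loop
vertex 0.957 3.727 2.63
vertex 0.165 3.923 2.194
vertex 0.15 3.452 2.99
endloop
endfacet
facet normal -0.756 0.545 -0.362
outer loop
vertex 0.165 3.923 2.194
vertex 0.061 3.318 1.502
vertex -0.403 3.2 2.293
endloop
endfacet
facet normal -0.274 -0.363 -0.891
outer loop
vertex 0.061 3.318 1.502
vertex 0.79 2.748 1.51
vertex -0.017 2.473 1.87
endloop
endfacet
facet normal 0.714 -0.608 -0.347
outer loop
vertex 0.79 2.748 1.51
vertex 1.343 3.0 2.207
vertex 0.775 2.277 2.306
endloop
endfacet
facet normal -0.163 -0.195 0.967
outer loop
vertex 0.038 2.556 2.79
vertex 0.879 2.882 2.998
vertex 0.15 3.452 2.99
endloop
endfacet
facet normal -0.775 -0.044 0.631
outer loop
vertex 0.038 2.556 2.79
vertex 0.15 3.452 2.99
vertex -0.403 3.2 2.293
endloop
endfacet
facet normal -0.855 -0.510 0.097
outer loop
vertex 0.038 2.556 2.79
vertex -0.403 3.2 2.293
vertex -0.017 2.473 1.87
endloop
endfacet
facet normal -0.292 -0.951 0.103
outer loop
vertex 0.038 2.556 2.79
vertex -0.017 2.473 1.87
vertex 0.775 2.277 2.306
endloop
endfacet
facet normal 0.135 -0.756 0.641
outer loop
vertex 0.038 2.556 2.79
vertex 0.775 2.277 2.306
vertex 0.879 2.882 2.998
endloop
endfacet
facet normal 0.274 0.363 0.891
outer loop
vertex 0.15 3.452 2.99
vertex 0.879 2.882 2.998
vertex 0.957 3.727 2.63
endloop
endfacet
facet normal -0.714 0.608 0.347
outer loop
vertex -0.403 3.2 2.293
vertex 0.15 3.452 2.99
vertex 0.165 3.923 2.194
endloop
endfacet
facet normal -0.843 -0.147 -0.517
outer loop
vertex -0.017 2.473 1.87
vertex -0.403 3.2 2.293
vertex 0.061 3.318 1.502
endloop
endfacet
facet normal 0.067 -0.859 -0.507
outer loop
vertex 0.775 2.277 2.306
vertex -0.017 2.473 1.87
vertex 0.79 2.748 1.51
endloop
endfacet
facet normal 0.756 -0.545 0.362
outer loop
vertex 0.879 2.882 2.998
vertex 0.775 2.277 2.306
vertex 1.343 3.0 2.207
endloop
endfacet
facet normal 0.001 0.770 -0.639
outer loop
vertex 0.127 2.355 -1.395
vertex -0.458 2.175 -1.613
vertex -0.41 2.589 -1.114
endloop
endfacet
facet normal 0.544 0.317 0.777
outer loop
vertex 0.127 2.355 -1.395
vertex -0.41 2.589 -1.114
vertex -0.462 0.505 -0.227
endloop
endfacet
facet normal 0.001 0.770 -0.639
outer loop
vertex -0.41 2.589 -1.114
vertex -0.458 2.175 -1.613
vertex -0.996 2.409 -1.332
endloop
endfacet
facet normal -0.421 0.364 0.831
outer loop
vertex -0.41 2.589 -1.114
vertex -0.996 2.409 -1.332
vertex -0.462 0.505 -0.227
endloop
endfacet
facet normal 0.001 0.770 -0.639
outer loop
vertex -0.996 2.409 -1.332
vertex -0.458 2.175 -1.613
vertex -1.044 1.995 -1.831
endloop
endfacet
facet normal -0.966 -0.146 0.214
outer loop
vertex -0.996 2.409 -1.332
vertex -1.044 1.995 -1.831
vertex -0.462 0.505 -0.227
endloop
endfacet
facet normal 0.001 0.770 -0.639
outer loop
vertex -1.044 1.995 -1.831
vertex -0.458 2.175 -1.613
vertex -0.506 1.761 -2.112
endloop
endfacet
facet normal -0.544 -0.704 -0.456
outer loop
vertex -1.044 1.995 -1.831
vertex -0.506 1.761 -2.112
vertex -0.462 0.505 -0.227
endloop
endfacet
facet normal 0.001 0.770 -0.639
outer loop
vertex -0.506 1.761 -2.112
vertex -0.458 2.175 -1.613
vertex 0.079 1.941 -1.894
endloop
endfacet
facet normal 0.421 -0.750 -0.510
outer loop
vertex -0.506 1.761 -2.112
vertex 0.079 1.941 -1.894
vertex -0.462 0.505 -0.227
endloop
endfacet
facet normal 0.001 0.770 -0.639
outer loop
vertex 0.079 1.941 -1.894
vertex -0.458 2.175 -1.613
vertex 0.127 2.355 -1.395
endloop
endfacet
facet normal 0.965 -0.240 0.106
outer loop
vertex 0.079 1.941 -1.894
vertex 0.127 2.355 -1.395
vertex -0.462 0.505 -0.227
endloop
endfacet

endsolid


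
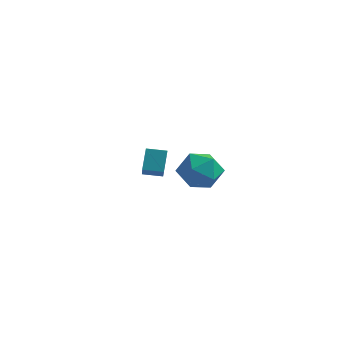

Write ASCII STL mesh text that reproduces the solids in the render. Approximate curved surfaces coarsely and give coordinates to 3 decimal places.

solid 
facet normal -0.376 0.924 0.070
outer loop
vertex 3.003 3.291 -3.006
vertex 2.143 2.894 -2.38
vertex 3.098 3.244 -1.875
endloop
endfacet
facet normal 0.335 0.942 0.011
outer loop
vertex 3.003 3.291 -3.006
vertex 3.098 3.244 -1.875
vertex 3.973 2.94 -2.531
endloop
endfacet
facet normal 0.515 0.615 -0.597
outer loop
vertex 3.003 3.291 -3.006
vertex 3.973 2.94 -2.531
vertex 3.559 2.402 -3.442
endloop
endfacet
facet normal -0.086 0.395 -0.915
outer loop
vertex 3.003 3.291 -3.006
vertex 3.559 2.402 -3.442
vertex 2.428 2.374 -3.348
endloop
endfacet
facet normal -0.636 0.586 -0.502
outer loop
vertex 3.003 3.291 -3.006
vertex 2.428 2.374 -3.348
vertex 2.143 2.894 -2.38
endloop
endfacet
facet normal 0.611 0.567 0.552
outer loop
vertex 3.973 2.94 -2.531
vertex 3.098 3.244 -1.875
vertex 3.712 2.326 -1.612
endloop
endfacet
facet normal -0.540 0.539 0.647
outer loop
vertex 3.098 3.244 -1.875
vertex 2.143 2.894 -2.38
vertex 2.581 2.298 -1.518
endloop
endfacet
facet normal -0.960 -0.008 -0.278
outer loop
vertex 2.143 2.894 -2.38
vertex 2.428 2.374 -3.348
vertex 2.167 1.76 -2.429
endloop
endfacet
facet normal -0.071 -0.318 -0.945
outer loop
vertex 2.428 2.374 -3.348
vertex 3.559 2.402 -3.442
vertex 3.042 1.456 -3.085
endloop
endfacet
facet normal 0.901 0.038 -0.432
outer loop
vertex 3.559 2.402 -3.442
vertex 3.973 2.94 -2.531
vertex 3.997 1.806 -2.58
endloop
endfacet
facet normal 0.086 -0.395 0.915
outer loop
vertex 3.137 1.409 -1.954
vertex 3.712 2.326 -1.612
vertex 2.581 2.298 -1.518
endloop
endfacet
facet normal -0.515 -0.615 0.597
outer loop
vertex 3.137 1.409 -1.954
vertex 2.581 2.298 -1.518
vertex 2.167 1.76 -2.429
endloop
endfacet
facet normal -0.335 -0.942 -0.011
outer loop
vertex 3.137 1.409 -1.954
vertex 2.167 1.76 -2.429
vertex 3.042 1.456 -3.085
endloop
endfacet
facet normal 0.376 -0.924 -0.070
outer loop
vertex 3.137 1.409 -1.954
vertex 3.042 1.456 -3.085
vertex 3.997 1.806 -2.58
endloop
endfacet
facet normal 0.636 -0.586 0.502
outer loop
vertex 3.137 1.409 -1.954
vertex 3.997 1.806 -2.58
vertex 3.712 2.326 -1.612
endloop
endfacet
facet normal 0.071 0.318 0.945
outer loop
vertex 2.581 2.298 -1.518
vertex 3.712 2.326 -1.612
vertex 3.098 3.244 -1.875
endloop
endfacet
facet normal -0.901 -0.038 0.432
outer loop
vertex 2.167 1.76 -2.429
vertex 2.581 2.298 -1.518
vertex 2.143 2.894 -2.38
endloop
endfacet
facet normal -0.611 -0.567 -0.552
outer loop
vertex 3.042 1.456 -3.085
vertex 2.167 1.76 -2.429
vertex 2.428 2.374 -3.348
endloop
endfacet
facet normal 0.540 -0.539 -0.647
outer loop
vertex 3.997 1.806 -2.58
vertex 3.042 1.456 -3.085
vertex 3.559 2.402 -3.442
endloop
endfacet
facet normal 0.960 0.008 0.278
outer loop
vertex 3.712 2.326 -1.612
vertex 3.997 1.806 -2.58
vertex 3.973 2.94 -2.531
endloop
endfacet
facet normal -0.908 -0.401 0.120
outer loop
vertex 3.325 -3.124 1.357
vertex 2.702 -1.991 0.431
vertex 3.488 -3.758 0.473
endloop
endfacet
facet normal 0.391 -0.712 0.583
outer loop
vertex 4.278 -3.409 0.369
vertex 3.325 -3.124 1.357
vertex 3.488 -3.758 0.473
endloop
endfacet
facet normal -0.908 -0.401 0.120
outer loop
vertex 3.488 -3.758 0.473
vertex 2.702 -1.991 0.431
vertex 2.865 -2.625 -0.453
endloop
endfacet
facet normal 0.148 -0.576 -0.804
outer loop
vertex 2.865 -2.625 -0.453
vertex 4.278 -3.409 0.369
vertex 3.488 -3.758 0.473
endloop
endfacet
facet normal -0.148 0.576 0.804
outer loop
vertex 3.325 -3.124 1.357
vertex 3.492 -1.642 0.327
vertex 2.702 -1.991 0.431
endloop
endfacet
facet normal 0.391 -0.712 0.583
outer loop
vertex 4.115 -2.775 1.253
vertex 3.325 -3.124 1.357
vertex 4.278 -3.409 0.369
endloop
endfacet
facet normal -0.148 0.576 0.804
outer loop
vertex 4.115 -2.775 1.253
vertex 3.492 -1.642 0.327
vertex 3.325 -3.124 1.357
endloop
endfacet
facet normal -0.391 0.712 -0.583
outer loop
vertex 2.702 -1.991 0.431
vertex 3.492 -1.642 0.327
vertex 2.865 -2.625 -0.453
endloop
endfacet
facet normal 0.148 -0.576 -0.804
outer loop
vertex 3.655 -2.276 -0.557
vertex 4.278 -3.409 0.369
vertex 2.865 -2.625 -0.453
endloop
endfacet
facet normal -0.391 0.712 -0.583
outer loop
vertex 2.865 -2.625 -0.453
vertex 3.492 -1.642 0.327
vertex 3.655 -2.276 -0.557
endloop
endfacet
facet normal 0.908 0.401 -0.120
outer loop
vertex 3.655 -2.276 -0.557
vertex 4.115 -2.775 1.253
vertex 4.278 -3.409 0.369
endloop
endfacet
facet normal 0.908 0.401 -0.120
outer loop
vertex 3.492 -1.642 0.327
vertex 4.115 -2.775 1.253
vertex 3.655 -2.276 -0.557
endloop
endfacet

endsolid


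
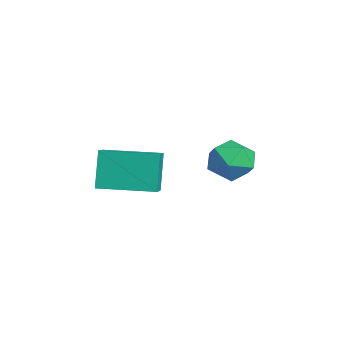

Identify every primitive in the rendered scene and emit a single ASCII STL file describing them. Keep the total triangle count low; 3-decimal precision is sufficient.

solid 
facet normal -0.882 0.294 -0.368
outer loop
vertex -3.293 -2.292 0.535
vertex -2.669 -0.455 0.505
vertex -2.777 -2.49 -0.859
endloop
endfacet
facet normal -0.322 -0.947 0.015
outer loop
vertex -2.071 -2.725 -0.565
vertex -3.293 -2.292 0.535
vertex -2.777 -2.49 -0.859
endloop
endfacet
facet normal -0.882 0.293 -0.368
outer loop
vertex -2.777 -2.49 -0.859
vertex -2.669 -0.455 0.505
vertex -2.153 -0.653 -0.89
endloop
endfacet
facet normal 0.343 -0.132 -0.930
outer loop
vertex -2.153 -0.653 -0.89
vertex -2.071 -2.725 -0.565
vertex -2.777 -2.49 -0.859
endloop
endfacet
facet normal -0.343 0.132 0.930
outer loop
vertex -3.293 -2.292 0.535
vertex -1.963 -0.69 0.799
vertex -2.669 -0.455 0.505
endloop
endfacet
facet normal -0.322 -0.947 0.015
outer loop
vertex -2.587 -2.527 0.83
vertex -3.293 -2.292 0.535
vertex -2.071 -2.725 -0.565
endloop
endfacet
facet normal -0.344 0.133 0.929
outer loop
vertex -2.587 -2.527 0.83
vertex -1.963 -0.69 0.799
vertex -3.293 -2.292 0.535
endloop
endfacet
facet normal 0.322 0.947 -0.015
outer loop
vertex -2.669 -0.455 0.505
vertex -1.963 -0.69 0.799
vertex -2.153 -0.653 -0.89
endloop
endfacet
facet normal 0.344 -0.132 -0.929
outer loop
vertex -1.447 -0.888 -0.595
vertex -2.071 -2.725 -0.565
vertex -2.153 -0.653 -0.89
endloop
endfacet
facet normal 0.322 0.947 -0.015
outer loop
vertex -2.153 -0.653 -0.89
vertex -1.963 -0.69 0.799
vertex -1.447 -0.888 -0.595
endloop
endfacet
facet normal 0.882 -0.294 0.368
outer loop
vertex -1.447 -0.888 -0.595
vertex -2.587 -2.527 0.83
vertex -2.071 -2.725 -0.565
endloop
endfacet
facet normal 0.882 -0.293 0.368
outer loop
vertex -1.963 -0.69 0.799
vertex -2.587 -2.527 0.83
vertex -1.447 -0.888 -0.595
endloop
endfacet
facet normal -0.165 0.584 0.795
outer loop
vertex -2.815 2.519 0.237
vertex -3.148 1.81 0.689
vertex -2.265 2.0 0.733
endloop
endfacet
facet normal 0.395 0.818 0.418
outer loop
vertex -2.815 2.519 0.237
vertex -2.265 2.0 0.733
vertex -2.001 2.289 -0.083
endloop
endfacet
facet normal 0.173 0.954 -0.246
outer loop
vertex -2.815 2.519 0.237
vertex -2.001 2.289 -0.083
vertex -2.721 2.278 -0.63
endloop
endfacet
facet normal -0.524 0.804 -0.280
outer loop
vertex -2.815 2.519 0.237
vertex -2.721 2.278 -0.63
vertex -3.43 1.982 -0.153
endloop
endfacet
facet normal -0.733 0.576 0.363
outer loop
vertex -2.815 2.519 0.237
vertex -3.43 1.982 -0.153
vertex -3.148 1.81 0.689
endloop
endfacet
facet normal 0.875 0.292 0.386
outer loop
vertex -2.001 2.289 -0.083
vertex -2.265 2.0 0.733
vertex -1.83 1.438 0.173
endloop
endfacet
facet normal -0.031 -0.086 0.996
outer loop
vertex -2.265 2.0 0.733
vertex -3.148 1.81 0.689
vertex -2.539 1.142 0.65
endloop
endfacet
facet normal -0.949 -0.101 0.297
outer loop
vertex -3.148 1.81 0.689
vertex -3.43 1.982 -0.153
vertex -3.259 1.131 0.103
endloop
endfacet
facet normal -0.612 0.267 -0.744
outer loop
vertex -3.43 1.982 -0.153
vertex -2.721 2.278 -0.63
vertex -2.995 1.42 -0.713
endloop
endfacet
facet normal 0.515 0.510 -0.689
outer loop
vertex -2.721 2.278 -0.63
vertex -2.001 2.289 -0.083
vertex -2.112 1.61 -0.669
endloop
endfacet
facet normal 0.524 -0.804 0.280
outer loop
vertex -2.445 0.901 -0.217
vertex -1.83 1.438 0.173
vertex -2.539 1.142 0.65
endloop
endfacet
facet normal -0.173 -0.954 0.246
outer loop
vertex -2.445 0.901 -0.217
vertex -2.539 1.142 0.65
vertex -3.259 1.131 0.103
endloop
endfacet
facet normal -0.395 -0.818 -0.418
outer loop
vertex -2.445 0.901 -0.217
vertex -3.259 1.131 0.103
vertex -2.995 1.42 -0.713
endloop
endfacet
facet normal 0.165 -0.584 -0.795
outer loop
vertex -2.445 0.901 -0.217
vertex -2.995 1.42 -0.713
vertex -2.112 1.61 -0.669
endloop
endfacet
facet normal 0.733 -0.576 -0.363
outer loop
vertex -2.445 0.901 -0.217
vertex -2.112 1.61 -0.669
vertex -1.83 1.438 0.173
endloop
endfacet
facet normal 0.612 -0.267 0.744
outer loop
vertex -2.539 1.142 0.65
vertex -1.83 1.438 0.173
vertex -2.265 2.0 0.733
endloop
endfacet
facet normal -0.515 -0.510 0.689
outer loop
vertex -3.259 1.131 0.103
vertex -2.539 1.142 0.65
vertex -3.148 1.81 0.689
endloop
endfacet
facet normal -0.875 -0.292 -0.386
outer loop
vertex -2.995 1.42 -0.713
vertex -3.259 1.131 0.103
vertex -3.43 1.982 -0.153
endloop
endfacet
facet normal 0.031 0.086 -0.996
outer loop
vertex -2.112 1.61 -0.669
vertex -2.995 1.42 -0.713
vertex -2.721 2.278 -0.63
endloop
endfacet
facet normal 0.949 0.101 -0.297
outer loop
vertex -1.83 1.438 0.173
vertex -2.112 1.61 -0.669
vertex -2.001 2.289 -0.083
endloop
endfacet

endsolid


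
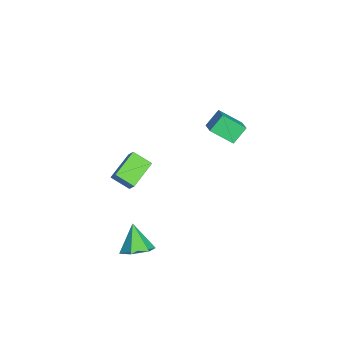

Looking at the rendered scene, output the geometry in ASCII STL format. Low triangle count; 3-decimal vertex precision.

solid 
facet normal -0.534 -0.300 -0.790
outer loop
vertex -3.232 -4.016 -4.265
vertex -4.809 -3.016 -3.578
vertex -2.827 -2.897 -4.964
endloop
endfacet
facet normal 0.793 -0.502 -0.345
outer loop
vertex -2.271 -2.584 -4.142
vertex -3.232 -4.016 -4.265
vertex -2.827 -2.897 -4.964
endloop
endfacet
facet normal -0.534 -0.300 -0.790
outer loop
vertex -2.827 -2.897 -4.964
vertex -4.809 -3.016 -3.578
vertex -4.404 -1.897 -4.277
endloop
endfacet
facet normal 0.293 0.811 -0.507
outer loop
vertex -4.404 -1.897 -4.277
vertex -2.271 -2.584 -4.142
vertex -2.827 -2.897 -4.964
endloop
endfacet
facet normal -0.293 -0.811 0.507
outer loop
vertex -3.232 -4.016 -4.265
vertex -4.253 -2.703 -2.756
vertex -4.809 -3.016 -3.578
endloop
endfacet
facet normal 0.793 -0.502 -0.345
outer loop
vertex -2.676 -3.703 -3.443
vertex -3.232 -4.016 -4.265
vertex -2.271 -2.584 -4.142
endloop
endfacet
facet normal -0.293 -0.811 0.507
outer loop
vertex -2.676 -3.703 -3.443
vertex -4.253 -2.703 -2.756
vertex -3.232 -4.016 -4.265
endloop
endfacet
facet normal -0.793 0.502 0.345
outer loop
vertex -4.809 -3.016 -3.578
vertex -4.253 -2.703 -2.756
vertex -4.404 -1.897 -4.277
endloop
endfacet
facet normal 0.293 0.811 -0.507
outer loop
vertex -3.848 -1.584 -3.455
vertex -2.271 -2.584 -4.142
vertex -4.404 -1.897 -4.277
endloop
endfacet
facet normal -0.793 0.502 0.345
outer loop
vertex -4.404 -1.897 -4.277
vertex -4.253 -2.703 -2.756
vertex -3.848 -1.584 -3.455
endloop
endfacet
facet normal 0.534 0.300 0.790
outer loop
vertex -3.848 -1.584 -3.455
vertex -2.676 -3.703 -3.443
vertex -2.271 -2.584 -4.142
endloop
endfacet
facet normal 0.534 0.300 0.790
outer loop
vertex -4.253 -2.703 -2.756
vertex -2.676 -3.703 -3.443
vertex -3.848 -1.584 -3.455
endloop
endfacet
facet normal 0.605 0.163 -0.779
outer loop
vertex 4.182 -2.532 -3.858
vertex 3.371 -2.202 -4.419
vertex 3.92 -1.526 -3.851
endloop
endfacet
facet normal 0.408 0.100 0.907
outer loop
vertex 4.182 -2.532 -3.858
vertex 3.92 -1.526 -3.851
vertex 2.269 -2.498 -3.001
endloop
endfacet
facet normal 0.605 0.163 -0.779
outer loop
vertex 3.92 -1.526 -3.851
vertex 3.371 -2.202 -4.419
vertex 3.109 -1.195 -4.412
endloop
endfacet
facet normal -0.125 0.765 0.632
outer loop
vertex 3.92 -1.526 -3.851
vertex 3.109 -1.195 -4.412
vertex 2.269 -2.498 -3.001
endloop
endfacet
facet normal 0.605 0.163 -0.779
outer loop
vertex 3.109 -1.195 -4.412
vertex 3.371 -2.202 -4.419
vertex 2.56 -1.871 -4.98
endloop
endfacet
facet normal -0.802 0.593 0.070
outer loop
vertex 3.109 -1.195 -4.412
vertex 2.56 -1.871 -4.98
vertex 2.269 -2.498 -3.001
endloop
endfacet
facet normal 0.605 0.163 -0.779
outer loop
vertex 2.56 -1.871 -4.98
vertex 3.371 -2.202 -4.419
vertex 2.822 -2.878 -4.987
endloop
endfacet
facet normal -0.945 -0.244 -0.216
outer loop
vertex 2.56 -1.871 -4.98
vertex 2.822 -2.878 -4.987
vertex 2.269 -2.498 -3.001
endloop
endfacet
facet normal 0.605 0.163 -0.779
outer loop
vertex 2.822 -2.878 -4.987
vertex 3.371 -2.202 -4.419
vertex 3.633 -3.208 -4.426
endloop
endfacet
facet normal -0.411 -0.910 0.060
outer loop
vertex 2.822 -2.878 -4.987
vertex 3.633 -3.208 -4.426
vertex 2.269 -2.498 -3.001
endloop
endfacet
facet normal 0.605 0.163 -0.779
outer loop
vertex 3.633 -3.208 -4.426
vertex 3.371 -2.202 -4.419
vertex 4.182 -2.532 -3.858
endloop
endfacet
facet normal 0.265 -0.737 0.621
outer loop
vertex 3.633 -3.208 -4.426
vertex 4.182 -2.532 -3.858
vertex 2.269 -2.498 -3.001
endloop
endfacet
facet normal -0.885 -0.200 -0.421
outer loop
vertex -1.406 2.256 4.025
vertex -1.243 3.579 3.053
vertex -0.832 1.547 3.155
endloop
endfacet
facet normal -0.099 -0.802 0.589
outer loop
vertex 0.203 1.781 3.647
vertex -1.406 2.256 4.025
vertex -0.832 1.547 3.155
endloop
endfacet
facet normal -0.885 -0.200 -0.420
outer loop
vertex -0.832 1.547 3.155
vertex -1.243 3.579 3.053
vertex -0.67 2.871 2.183
endloop
endfacet
facet normal 0.455 -0.562 -0.690
outer loop
vertex -0.67 2.871 2.183
vertex 0.203 1.781 3.647
vertex -0.832 1.547 3.155
endloop
endfacet
facet normal -0.455 0.563 0.690
outer loop
vertex -1.406 2.256 4.025
vertex -0.208 3.813 3.545
vertex -1.243 3.579 3.053
endloop
endfacet
facet normal -0.099 -0.803 0.588
outer loop
vertex -0.37 2.489 4.517
vertex -1.406 2.256 4.025
vertex 0.203 1.781 3.647
endloop
endfacet
facet normal -0.454 0.563 0.691
outer loop
vertex -0.37 2.489 4.517
vertex -0.208 3.813 3.545
vertex -1.406 2.256 4.025
endloop
endfacet
facet normal 0.098 0.803 -0.588
outer loop
vertex -1.243 3.579 3.053
vertex -0.208 3.813 3.545
vertex -0.67 2.871 2.183
endloop
endfacet
facet normal 0.454 -0.563 -0.690
outer loop
vertex 0.366 3.104 2.675
vertex 0.203 1.781 3.647
vertex -0.67 2.871 2.183
endloop
endfacet
facet normal 0.099 0.802 -0.589
outer loop
vertex -0.67 2.871 2.183
vertex -0.208 3.813 3.545
vertex 0.366 3.104 2.675
endloop
endfacet
facet normal 0.885 0.200 0.420
outer loop
vertex 0.366 3.104 2.675
vertex -0.37 2.489 4.517
vertex 0.203 1.781 3.647
endloop
endfacet
facet normal 0.885 0.200 0.420
outer loop
vertex -0.208 3.813 3.545
vertex -0.37 2.489 4.517
vertex 0.366 3.104 2.675
endloop
endfacet

endsolid


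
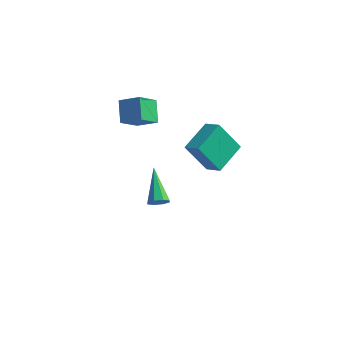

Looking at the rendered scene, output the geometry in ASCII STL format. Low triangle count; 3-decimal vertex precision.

solid 
facet normal 0.546 -0.497 -0.674
outer loop
vertex -1.011 3.047 -4.055
vertex -1.49 2.783 -4.248
vertex -1.209 3.273 -4.382
endloop
endfacet
facet normal 0.557 0.802 0.217
outer loop
vertex -1.011 3.047 -4.055
vertex -1.209 3.273 -4.382
vertex -2.67 3.857 -2.792
endloop
endfacet
facet normal 0.545 -0.497 -0.675
outer loop
vertex -1.209 3.273 -4.382
vertex -1.49 2.783 -4.248
vertex -1.572 3.212 -4.63
endloop
endfacet
facet normal 0.048 0.951 -0.305
outer loop
vertex -1.209 3.273 -4.382
vertex -1.572 3.212 -4.63
vertex -2.67 3.857 -2.792
endloop
endfacet
facet normal 0.547 -0.496 -0.675
outer loop
vertex -1.572 3.212 -4.63
vertex -1.49 2.783 -4.248
vertex -1.886 2.9 -4.655
endloop
endfacet
facet normal -0.565 0.613 -0.553
outer loop
vertex -1.572 3.212 -4.63
vertex -1.886 2.9 -4.655
vertex -2.67 3.857 -2.792
endloop
endfacet
facet normal 0.547 -0.496 -0.675
outer loop
vertex -1.886 2.9 -4.655
vertex -1.49 2.783 -4.248
vertex -1.969 2.519 -4.442
endloop
endfacet
facet normal -0.924 -0.013 -0.382
outer loop
vertex -1.886 2.9 -4.655
vertex -1.969 2.519 -4.442
vertex -2.67 3.857 -2.792
endloop
endfacet
facet normal 0.547 -0.497 -0.673
outer loop
vertex -1.969 2.519 -4.442
vertex -1.49 2.783 -4.248
vertex -1.771 2.294 -4.115
endloop
endfacet
facet normal -0.819 -0.563 0.109
outer loop
vertex -1.969 2.519 -4.442
vertex -1.771 2.294 -4.115
vertex -2.67 3.857 -2.792
endloop
endfacet
facet normal 0.546 -0.497 -0.674
outer loop
vertex -1.771 2.294 -4.115
vertex -1.49 2.783 -4.248
vertex -1.408 2.355 -3.866
endloop
endfacet
facet normal -0.312 -0.712 0.629
outer loop
vertex -1.771 2.294 -4.115
vertex -1.408 2.355 -3.866
vertex -2.67 3.857 -2.792
endloop
endfacet
facet normal 0.546 -0.497 -0.674
outer loop
vertex -1.408 2.355 -3.866
vertex -1.49 2.783 -4.248
vertex -1.093 2.667 -3.841
endloop
endfacet
facet normal 0.301 -0.374 0.877
outer loop
vertex -1.408 2.355 -3.866
vertex -1.093 2.667 -3.841
vertex -2.67 3.857 -2.792
endloop
endfacet
facet normal 0.546 -0.497 -0.674
outer loop
vertex -1.093 2.667 -3.841
vertex -1.49 2.783 -4.248
vertex -1.011 3.047 -4.055
endloop
endfacet
facet normal 0.661 0.255 0.706
outer loop
vertex -1.093 2.667 -3.841
vertex -1.011 3.047 -4.055
vertex -2.67 3.857 -2.792
endloop
endfacet
facet normal -0.881 -0.240 -0.408
outer loop
vertex -3.194 1.947 2.647
vertex -3.168 3.129 1.897
vertex -2.56 1.305 1.656
endloop
endfacet
facet normal -0.018 -0.844 0.535
outer loop
vertex -1.512 1.591 2.143
vertex -3.194 1.947 2.647
vertex -2.56 1.305 1.656
endloop
endfacet
facet normal -0.881 -0.240 -0.409
outer loop
vertex -2.56 1.305 1.656
vertex -3.168 3.129 1.897
vertex -2.534 2.487 0.907
endloop
endfacet
facet normal 0.474 -0.479 -0.739
outer loop
vertex -2.534 2.487 0.907
vertex -1.512 1.591 2.143
vertex -2.56 1.305 1.656
endloop
endfacet
facet normal -0.474 0.479 0.739
outer loop
vertex -3.194 1.947 2.647
vertex -2.12 3.415 2.384
vertex -3.168 3.129 1.897
endloop
endfacet
facet normal -0.018 -0.844 0.536
outer loop
vertex -2.146 2.233 3.133
vertex -3.194 1.947 2.647
vertex -1.512 1.591 2.143
endloop
endfacet
facet normal -0.474 0.479 0.739
outer loop
vertex -2.146 2.233 3.133
vertex -2.12 3.415 2.384
vertex -3.194 1.947 2.647
endloop
endfacet
facet normal 0.019 0.844 -0.536
outer loop
vertex -3.168 3.129 1.897
vertex -2.12 3.415 2.384
vertex -2.534 2.487 0.907
endloop
endfacet
facet normal 0.473 -0.479 -0.739
outer loop
vertex -1.486 2.773 1.393
vertex -1.512 1.591 2.143
vertex -2.534 2.487 0.907
endloop
endfacet
facet normal 0.018 0.844 -0.536
outer loop
vertex -2.534 2.487 0.907
vertex -2.12 3.415 2.384
vertex -1.486 2.773 1.393
endloop
endfacet
facet normal 0.881 0.240 0.408
outer loop
vertex -1.486 2.773 1.393
vertex -2.146 2.233 3.133
vertex -1.512 1.591 2.143
endloop
endfacet
facet normal 0.881 0.239 0.408
outer loop
vertex -2.12 3.415 2.384
vertex -2.146 2.233 3.133
vertex -1.486 2.773 1.393
endloop
endfacet
facet normal -0.344 -0.417 0.841
outer loop
vertex 2.691 2.049 3.174
vertex 1.828 2.153 2.873
vertex 2.765 0.444 2.409
endloop
endfacet
facet normal 0.938 -0.113 0.328
outer loop
vertex 3.412 1.227 0.827
vertex 2.691 2.049 3.174
vertex 2.765 0.444 2.409
endloop
endfacet
facet normal -0.343 -0.417 0.842
outer loop
vertex 2.765 0.444 2.409
vertex 1.828 2.153 2.873
vertex 1.902 0.547 2.108
endloop
endfacet
facet normal 0.042 -0.902 -0.429
outer loop
vertex 1.902 0.547 2.108
vertex 3.412 1.227 0.827
vertex 2.765 0.444 2.409
endloop
endfacet
facet normal -0.041 0.902 0.430
outer loop
vertex 2.691 2.049 3.174
vertex 2.475 2.936 1.291
vertex 1.828 2.153 2.873
endloop
endfacet
facet normal 0.938 -0.113 0.328
outer loop
vertex 3.338 2.833 1.592
vertex 2.691 2.049 3.174
vertex 3.412 1.227 0.827
endloop
endfacet
facet normal -0.042 0.902 0.430
outer loop
vertex 3.338 2.833 1.592
vertex 2.475 2.936 1.291
vertex 2.691 2.049 3.174
endloop
endfacet
facet normal -0.938 0.113 -0.328
outer loop
vertex 1.828 2.153 2.873
vertex 2.475 2.936 1.291
vertex 1.902 0.547 2.108
endloop
endfacet
facet normal 0.041 -0.902 -0.430
outer loop
vertex 2.549 1.331 0.526
vertex 3.412 1.227 0.827
vertex 1.902 0.547 2.108
endloop
endfacet
facet normal -0.938 0.113 -0.328
outer loop
vertex 1.902 0.547 2.108
vertex 2.475 2.936 1.291
vertex 2.549 1.331 0.526
endloop
endfacet
facet normal 0.344 0.417 -0.842
outer loop
vertex 2.549 1.331 0.526
vertex 3.338 2.833 1.592
vertex 3.412 1.227 0.827
endloop
endfacet
facet normal 0.343 0.417 -0.842
outer loop
vertex 2.475 2.936 1.291
vertex 3.338 2.833 1.592
vertex 2.549 1.331 0.526
endloop
endfacet

endsolid


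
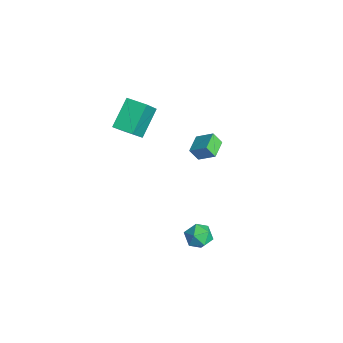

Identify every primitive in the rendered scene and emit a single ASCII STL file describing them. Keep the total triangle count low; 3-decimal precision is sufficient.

solid 
facet normal -0.486 0.579 0.654
outer loop
vertex -1.779 -1.431 4.833
vertex -0.878 -0.556 4.728
vertex -2.884 -0.491 3.179
endloop
endfacet
facet normal -0.715 -0.694 0.083
outer loop
vertex -1.882 -1.684 1.832
vertex -1.779 -1.431 4.833
vertex -2.884 -0.491 3.179
endloop
endfacet
facet normal -0.486 0.579 0.654
outer loop
vertex -2.884 -0.491 3.179
vertex -0.878 -0.556 4.728
vertex -1.983 0.384 3.074
endloop
endfacet
facet normal -0.502 0.427 -0.752
outer loop
vertex -1.983 0.384 3.074
vertex -1.882 -1.684 1.832
vertex -2.884 -0.491 3.179
endloop
endfacet
facet normal 0.502 -0.427 0.752
outer loop
vertex -1.779 -1.431 4.833
vertex 0.124 -1.749 3.381
vertex -0.878 -0.556 4.728
endloop
endfacet
facet normal -0.715 -0.694 0.083
outer loop
vertex -0.777 -2.624 3.486
vertex -1.779 -1.431 4.833
vertex -1.882 -1.684 1.832
endloop
endfacet
facet normal 0.502 -0.427 0.752
outer loop
vertex -0.777 -2.624 3.486
vertex 0.124 -1.749 3.381
vertex -1.779 -1.431 4.833
endloop
endfacet
facet normal 0.715 0.694 -0.083
outer loop
vertex -0.878 -0.556 4.728
vertex 0.124 -1.749 3.381
vertex -1.983 0.384 3.074
endloop
endfacet
facet normal -0.502 0.427 -0.752
outer loop
vertex -0.981 -0.809 1.727
vertex -1.882 -1.684 1.832
vertex -1.983 0.384 3.074
endloop
endfacet
facet normal 0.715 0.694 -0.083
outer loop
vertex -1.983 0.384 3.074
vertex 0.124 -1.749 3.381
vertex -0.981 -0.809 1.727
endloop
endfacet
facet normal 0.486 -0.579 -0.654
outer loop
vertex -0.981 -0.809 1.727
vertex -0.777 -2.624 3.486
vertex -1.882 -1.684 1.832
endloop
endfacet
facet normal 0.486 -0.579 -0.654
outer loop
vertex 0.124 -1.749 3.381
vertex -0.777 -2.624 3.486
vertex -0.981 -0.809 1.727
endloop
endfacet
facet normal -0.780 0.325 0.534
outer loop
vertex 2.651 0.851 -3.688
vertex 3.164 0.858 -2.943
vertex 3.114 1.595 -3.464
endloop
endfacet
facet normal -0.821 0.553 -0.140
outer loop
vertex 2.651 0.851 -3.688
vertex 3.114 1.595 -3.464
vertex 3.081 1.327 -4.327
endloop
endfacet
facet normal -0.823 -0.019 -0.568
outer loop
vertex 2.651 0.851 -3.688
vertex 3.081 1.327 -4.327
vertex 3.11 0.423 -4.339
endloop
endfacet
facet normal -0.783 -0.602 -0.156
outer loop
vertex 2.651 0.851 -3.688
vertex 3.11 0.423 -4.339
vertex 3.162 0.133 -3.484
endloop
endfacet
facet normal -0.757 -0.390 0.525
outer loop
vertex 2.651 0.851 -3.688
vertex 3.162 0.133 -3.484
vertex 3.164 0.858 -2.943
endloop
endfacet
facet normal -0.233 0.931 -0.280
outer loop
vertex 3.081 1.327 -4.327
vertex 3.114 1.595 -3.464
vertex 3.858 1.627 -3.976
endloop
endfacet
facet normal -0.167 0.562 0.810
outer loop
vertex 3.114 1.595 -3.464
vertex 3.164 0.858 -2.943
vertex 3.91 1.337 -3.121
endloop
endfacet
facet normal -0.130 -0.593 0.795
outer loop
vertex 3.164 0.858 -2.943
vertex 3.162 0.133 -3.484
vertex 3.939 0.433 -3.133
endloop
endfacet
facet normal -0.171 -0.936 -0.307
outer loop
vertex 3.162 0.133 -3.484
vertex 3.11 0.423 -4.339
vertex 3.906 0.165 -3.996
endloop
endfacet
facet normal -0.235 0.005 -0.972
outer loop
vertex 3.11 0.423 -4.339
vertex 3.081 1.327 -4.327
vertex 3.856 0.902 -4.517
endloop
endfacet
facet normal 0.783 0.602 0.156
outer loop
vertex 4.369 0.909 -3.772
vertex 3.858 1.627 -3.976
vertex 3.91 1.337 -3.121
endloop
endfacet
facet normal 0.823 0.019 0.568
outer loop
vertex 4.369 0.909 -3.772
vertex 3.91 1.337 -3.121
vertex 3.939 0.433 -3.133
endloop
endfacet
facet normal 0.821 -0.553 0.140
outer loop
vertex 4.369 0.909 -3.772
vertex 3.939 0.433 -3.133
vertex 3.906 0.165 -3.996
endloop
endfacet
facet normal 0.780 -0.325 -0.534
outer loop
vertex 4.369 0.909 -3.772
vertex 3.906 0.165 -3.996
vertex 3.856 0.902 -4.517
endloop
endfacet
facet normal 0.757 0.390 -0.525
outer loop
vertex 4.369 0.909 -3.772
vertex 3.856 0.902 -4.517
vertex 3.858 1.627 -3.976
endloop
endfacet
facet normal 0.171 0.936 0.307
outer loop
vertex 3.91 1.337 -3.121
vertex 3.858 1.627 -3.976
vertex 3.114 1.595 -3.464
endloop
endfacet
facet normal 0.235 -0.005 0.972
outer loop
vertex 3.939 0.433 -3.133
vertex 3.91 1.337 -3.121
vertex 3.164 0.858 -2.943
endloop
endfacet
facet normal 0.233 -0.931 0.280
outer loop
vertex 3.906 0.165 -3.996
vertex 3.939 0.433 -3.133
vertex 3.162 0.133 -3.484
endloop
endfacet
facet normal 0.167 -0.562 -0.810
outer loop
vertex 3.856 0.902 -4.517
vertex 3.906 0.165 -3.996
vertex 3.11 0.423 -4.339
endloop
endfacet
facet normal 0.130 0.593 -0.795
outer loop
vertex 3.858 1.627 -3.976
vertex 3.856 0.902 -4.517
vertex 3.081 1.327 -4.327
endloop
endfacet
facet normal -0.776 0.618 0.126
outer loop
vertex -0.603 3.279 1.1
vertex -0.36 3.736 0.351
vertex -1.318 2.523 0.407
endloop
endfacet
facet normal -0.267 -0.502 0.823
outer loop
vertex -0.34 1.744 0.249
vertex -0.603 3.279 1.1
vertex -1.318 2.523 0.407
endloop
endfacet
facet normal -0.776 0.618 0.126
outer loop
vertex -1.318 2.523 0.407
vertex -0.36 3.736 0.351
vertex -1.075 2.98 -0.342
endloop
endfacet
facet normal -0.571 -0.605 -0.555
outer loop
vertex -1.075 2.98 -0.342
vertex -0.34 1.744 0.249
vertex -1.318 2.523 0.407
endloop
endfacet
facet normal 0.571 0.605 0.555
outer loop
vertex -0.603 3.279 1.1
vertex 0.618 2.957 0.193
vertex -0.36 3.736 0.351
endloop
endfacet
facet normal -0.267 -0.502 0.823
outer loop
vertex 0.375 2.5 0.942
vertex -0.603 3.279 1.1
vertex -0.34 1.744 0.249
endloop
endfacet
facet normal 0.571 0.605 0.555
outer loop
vertex 0.375 2.5 0.942
vertex 0.618 2.957 0.193
vertex -0.603 3.279 1.1
endloop
endfacet
facet normal 0.267 0.502 -0.823
outer loop
vertex -0.36 3.736 0.351
vertex 0.618 2.957 0.193
vertex -1.075 2.98 -0.342
endloop
endfacet
facet normal -0.571 -0.605 -0.555
outer loop
vertex -0.097 2.201 -0.5
vertex -0.34 1.744 0.249
vertex -1.075 2.98 -0.342
endloop
endfacet
facet normal 0.267 0.502 -0.823
outer loop
vertex -1.075 2.98 -0.342
vertex 0.618 2.957 0.193
vertex -0.097 2.201 -0.5
endloop
endfacet
facet normal 0.776 -0.618 -0.126
outer loop
vertex -0.097 2.201 -0.5
vertex 0.375 2.5 0.942
vertex -0.34 1.744 0.249
endloop
endfacet
facet normal 0.776 -0.618 -0.126
outer loop
vertex 0.618 2.957 0.193
vertex 0.375 2.5 0.942
vertex -0.097 2.201 -0.5
endloop
endfacet

endsolid


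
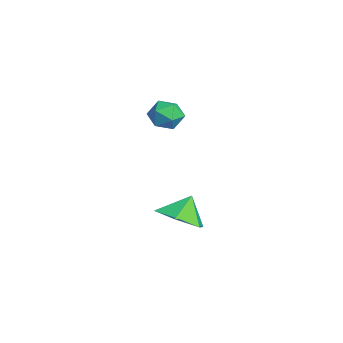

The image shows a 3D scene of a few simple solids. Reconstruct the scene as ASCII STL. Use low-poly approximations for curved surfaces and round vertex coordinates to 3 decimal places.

solid 
facet normal 0.338 -0.474 -0.813
outer loop
vertex 1.242 2.506 -1.222
vertex 0.403 1.91 -1.223
vertex 0.403 2.799 -1.742
endloop
endfacet
facet normal 0.162 0.948 0.272
outer loop
vertex 1.242 2.506 -1.222
vertex 0.403 2.799 -1.742
vertex 0.017 2.45 -0.297
endloop
endfacet
facet normal 0.338 -0.474 -0.813
outer loop
vertex 0.403 2.799 -1.742
vertex 0.403 1.91 -1.223
vertex -0.437 2.202 -1.743
endloop
endfacet
facet normal -0.579 0.814 0.042
outer loop
vertex 0.403 2.799 -1.742
vertex -0.437 2.202 -1.743
vertex 0.017 2.45 -0.297
endloop
endfacet
facet normal 0.338 -0.474 -0.813
outer loop
vertex -0.437 2.202 -1.743
vertex 0.403 1.91 -1.223
vertex -0.437 1.313 -1.224
endloop
endfacet
facet normal -0.949 0.158 0.271
outer loop
vertex -0.437 2.202 -1.743
vertex -0.437 1.313 -1.224
vertex 0.017 2.45 -0.297
endloop
endfacet
facet normal 0.338 -0.474 -0.813
outer loop
vertex -0.437 1.313 -1.224
vertex 0.403 1.91 -1.223
vertex 0.403 1.02 -0.704
endloop
endfacet
facet normal -0.579 -0.364 0.730
outer loop
vertex -0.437 1.313 -1.224
vertex 0.403 1.02 -0.704
vertex 0.017 2.45 -0.297
endloop
endfacet
facet normal 0.338 -0.474 -0.813
outer loop
vertex 0.403 1.02 -0.704
vertex 0.403 1.91 -1.223
vertex 1.242 1.617 -0.703
endloop
endfacet
facet normal 0.162 -0.229 0.960
outer loop
vertex 0.403 1.02 -0.704
vertex 1.242 1.617 -0.703
vertex 0.017 2.45 -0.297
endloop
endfacet
facet normal 0.338 -0.474 -0.813
outer loop
vertex 1.242 1.617 -0.703
vertex 0.403 1.91 -1.223
vertex 1.242 2.506 -1.222
endloop
endfacet
facet normal 0.532 0.427 0.731
outer loop
vertex 1.242 1.617 -0.703
vertex 1.242 2.506 -1.222
vertex 0.017 2.45 -0.297
endloop
endfacet
facet normal -0.865 0.490 -0.111
outer loop
vertex -0.913 2.057 3.193
vertex -1.26 1.523 3.541
vertex -0.99 2.084 3.914
endloop
endfacet
facet normal -0.319 0.945 -0.069
outer loop
vertex -0.913 2.057 3.193
vertex -0.99 2.084 3.914
vertex -0.36 2.274 3.609
endloop
endfacet
facet normal 0.138 0.791 -0.596
outer loop
vertex -0.913 2.057 3.193
vertex -0.36 2.274 3.609
vertex -0.239 1.83 3.048
endloop
endfacet
facet normal -0.127 0.239 -0.963
outer loop
vertex -0.913 2.057 3.193
vertex -0.239 1.83 3.048
vertex -0.796 1.366 3.006
endloop
endfacet
facet normal -0.747 0.053 -0.663
outer loop
vertex -0.913 2.057 3.193
vertex -0.796 1.366 3.006
vertex -1.26 1.523 3.541
endloop
endfacet
facet normal 0.015 0.834 0.552
outer loop
vertex -0.36 2.274 3.609
vertex -0.99 2.084 3.914
vertex -0.364 1.874 4.214
endloop
endfacet
facet normal -0.870 0.096 0.484
outer loop
vertex -0.99 2.084 3.914
vertex -1.26 1.523 3.541
vertex -0.921 1.41 4.172
endloop
endfacet
facet normal -0.678 -0.611 -0.409
outer loop
vertex -1.26 1.523 3.541
vertex -0.796 1.366 3.006
vertex -0.8 0.966 3.611
endloop
endfacet
facet normal 0.325 -0.309 -0.894
outer loop
vertex -0.796 1.366 3.006
vertex -0.239 1.83 3.048
vertex -0.17 1.156 3.306
endloop
endfacet
facet normal 0.754 0.585 -0.300
outer loop
vertex -0.239 1.83 3.048
vertex -0.36 2.274 3.609
vertex 0.1 1.717 3.679
endloop
endfacet
facet normal 0.127 -0.239 0.963
outer loop
vertex -0.247 1.183 4.027
vertex -0.364 1.874 4.214
vertex -0.921 1.41 4.172
endloop
endfacet
facet normal -0.138 -0.791 0.596
outer loop
vertex -0.247 1.183 4.027
vertex -0.921 1.41 4.172
vertex -0.8 0.966 3.611
endloop
endfacet
facet normal 0.319 -0.945 0.069
outer loop
vertex -0.247 1.183 4.027
vertex -0.8 0.966 3.611
vertex -0.17 1.156 3.306
endloop
endfacet
facet normal 0.865 -0.490 0.111
outer loop
vertex -0.247 1.183 4.027
vertex -0.17 1.156 3.306
vertex 0.1 1.717 3.679
endloop
endfacet
facet normal 0.747 -0.053 0.663
outer loop
vertex -0.247 1.183 4.027
vertex 0.1 1.717 3.679
vertex -0.364 1.874 4.214
endloop
endfacet
facet normal -0.325 0.309 0.894
outer loop
vertex -0.921 1.41 4.172
vertex -0.364 1.874 4.214
vertex -0.99 2.084 3.914
endloop
endfacet
facet normal -0.754 -0.585 0.300
outer loop
vertex -0.8 0.966 3.611
vertex -0.921 1.41 4.172
vertex -1.26 1.523 3.541
endloop
endfacet
facet normal -0.015 -0.834 -0.552
outer loop
vertex -0.17 1.156 3.306
vertex -0.8 0.966 3.611
vertex -0.796 1.366 3.006
endloop
endfacet
facet normal 0.870 -0.096 -0.484
outer loop
vertex 0.1 1.717 3.679
vertex -0.17 1.156 3.306
vertex -0.239 1.83 3.048
endloop
endfacet
facet normal 0.678 0.611 0.409
outer loop
vertex -0.364 1.874 4.214
vertex 0.1 1.717 3.679
vertex -0.36 2.274 3.609
endloop
endfacet

endsolid
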